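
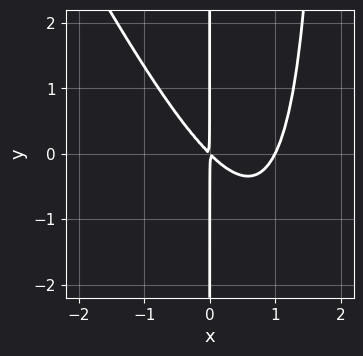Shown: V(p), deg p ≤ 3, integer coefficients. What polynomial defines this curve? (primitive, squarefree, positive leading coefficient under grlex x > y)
2*x^3 + x^2*y - 2*x^2 - 2*x*y

First, degree: a generic line meets the curve in up to 3 points, so deg p = 3.
Next, against the integer gridlines: it meets the x-axis at x = 1 (among the integer gridlines); every point of the y-axis in the box is on the curve.
Finally, matching integer coefficients to the picture gives p.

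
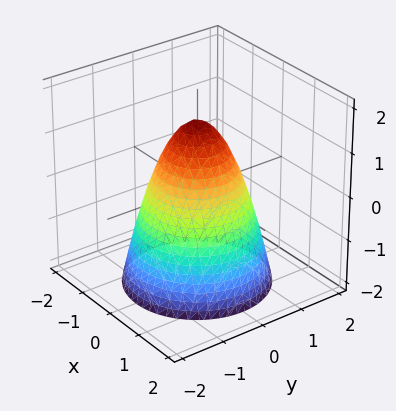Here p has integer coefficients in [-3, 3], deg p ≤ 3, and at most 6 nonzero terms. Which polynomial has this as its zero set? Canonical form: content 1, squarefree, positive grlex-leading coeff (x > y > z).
3*x^2 + 3*y^2 + 2*z - 3

First, deg p = 2.
Then, symmetry: every cross-section ⟂ z is a circle, so x, y appear only via x² + y².
Then, checking where it meets the axes: among the integer gridlines, it crosses the y-axis at y ∈ {-1, 1}; a circular section at z = -1 has radius between 1 and 2.
Finally, putting this together gives p.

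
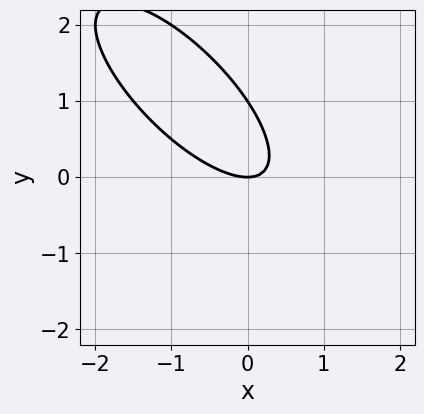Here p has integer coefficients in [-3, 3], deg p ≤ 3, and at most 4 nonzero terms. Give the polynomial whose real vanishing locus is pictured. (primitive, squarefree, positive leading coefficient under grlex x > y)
1. The degree is 2 — a generic line meets the curve in up to 2 points.
2. Reading off the gridlines: among the integer gridlines, it crosses the y-axis at y ∈ {0, 1}; it crosses the x-axis at the gridline x = 0.
3. Fitting integer coefficients to these (and the overall shape) gives p.

2*x^2 + 3*x*y + 2*y^2 - 2*y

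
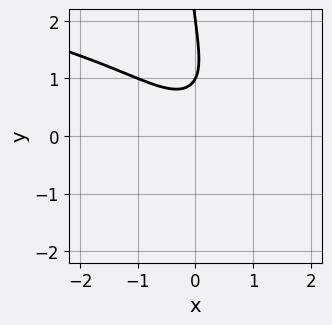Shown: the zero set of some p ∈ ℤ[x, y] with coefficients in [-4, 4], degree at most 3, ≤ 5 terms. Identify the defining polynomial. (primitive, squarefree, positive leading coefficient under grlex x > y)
2*x*y^2 + 2*x^2 + y^2 - 3*y + 2

(a) Degree: a generic line meets the curve in up to 3 points, so deg p = 3.
(b) From the axis intercepts and sections: no x-intercept at any integer in the box; among the integer gridlines, it crosses the y-axis at y ∈ {1, 2}.
(c) Matching integer coefficients to the picture gives p.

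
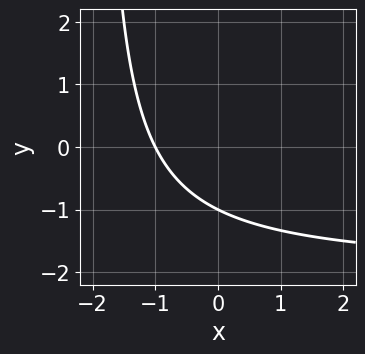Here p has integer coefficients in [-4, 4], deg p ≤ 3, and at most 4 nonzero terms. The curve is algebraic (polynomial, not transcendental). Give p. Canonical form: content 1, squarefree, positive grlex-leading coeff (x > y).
x*y + 2*x + 2*y + 2

The degree is 2 — a generic line meets the curve in up to 2 points.
Observable constraints: it meets the y-axis at y = -1 (among the integer gridlines); it meets the x-axis at x = -1 (among the integer gridlines).
Together with the visible shape, these determine p as stated.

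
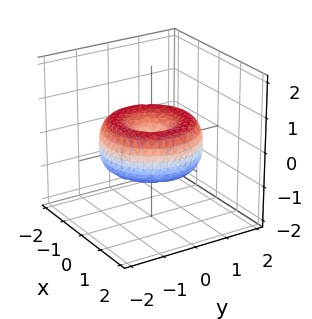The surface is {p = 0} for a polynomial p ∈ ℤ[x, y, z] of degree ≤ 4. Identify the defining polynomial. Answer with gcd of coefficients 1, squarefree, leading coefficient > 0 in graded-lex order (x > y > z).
First, the degree is 4 — no degree-3 surface has this shape.
Then, symmetries: the surface is invariant under rotation about z: p = q(x² + y², z).
Next, from the axis intercepts and sections: a circular section at z = 0 has radius between 1 and 2; one y-axis crossing is at y = 0; it meets the x-axis at x = 0 (among the integer gridlines); it meets the z-axis at z = 0 (among the integer gridlines).
Finally, these observations pin down the coefficients.

x^4 + 2*x^2*y^2 + y^4 - 2*x^2 - 2*y^2 + 2*z^2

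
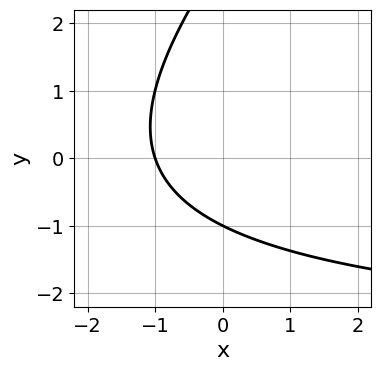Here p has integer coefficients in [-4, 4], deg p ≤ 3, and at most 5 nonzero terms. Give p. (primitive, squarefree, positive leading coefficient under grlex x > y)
First, degree: a generic line meets the curve in up to 2 points, so deg p = 2.
Then, observable constraints: one x-axis crossing is at x = -1; it meets the y-axis at y = -1 (among the integer gridlines).
Finally, putting this together gives p.

x*y - y^2 + 3*x + 2*y + 3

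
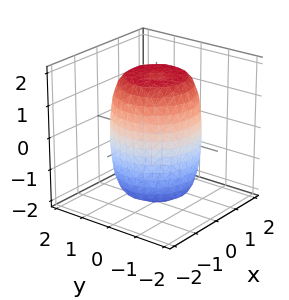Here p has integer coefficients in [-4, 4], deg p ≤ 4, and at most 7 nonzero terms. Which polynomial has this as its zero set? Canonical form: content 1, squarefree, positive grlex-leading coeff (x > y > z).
First, the degree is 4 — no degree-3 surface has this shape.
Then, symmetry: every cross-section ⟂ z is a circle, so x, y appear only via x² + y².
Then, against the integer gridlines: a circular section at z = 1 has radius between 1 and 2.
Finally, solving for integer coefficients yields p as stated.

2*x^4 + 4*x^2*y^2 + 2*y^4 - 2*x^2 - 2*y^2 + z^2 - 3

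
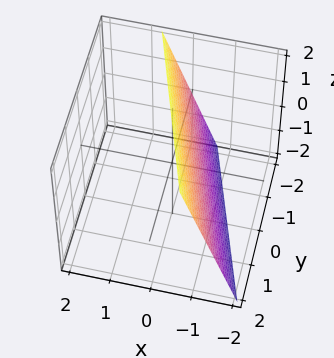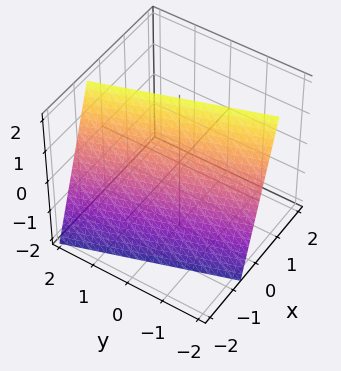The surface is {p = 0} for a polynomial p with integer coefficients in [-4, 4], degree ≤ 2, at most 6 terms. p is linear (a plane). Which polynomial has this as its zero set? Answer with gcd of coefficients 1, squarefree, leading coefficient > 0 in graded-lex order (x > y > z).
1. The degree is 1 — the surface is flat (a plane).
2. From the axis intercepts and sections: it meets the z-axis at z = 2 (among the integer gridlines); one y-axis crossing is at y = -2.
3. Matching integer coefficients to the picture gives p.

3*x + y - z + 2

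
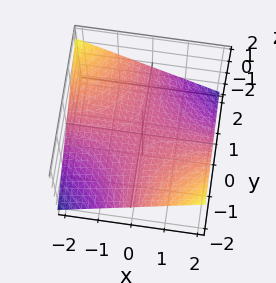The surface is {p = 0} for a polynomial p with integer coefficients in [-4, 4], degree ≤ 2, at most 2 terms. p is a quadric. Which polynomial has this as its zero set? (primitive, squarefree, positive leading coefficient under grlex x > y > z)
x*y + 3*z

Degree: a hyperbolic paraboloid; a quadric, so deg p = 2.
Observable constraints: it meets the z-axis at z = 0 (among the integer gridlines); every point of the y-axis in the box is on the surface.
The integer polynomial consistent with all of this is the stated p. Check: (-2, 0, 0) on the x-axis lies on the surface, and p(-2, 0, 0) = 0. ✓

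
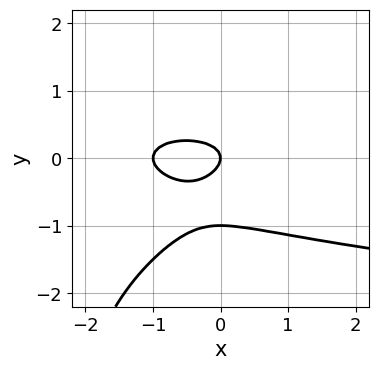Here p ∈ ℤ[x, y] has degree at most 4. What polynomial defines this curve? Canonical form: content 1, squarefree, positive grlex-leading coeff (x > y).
First, degree: no degree-3 curve has this shape, so deg p = 4.
Next, from the axis intercepts and sections: among the integer gridlines, it crosses the x-axis at x ∈ {-1, 0}; the y-axis gridline crossings are at y ∈ {-1, 0}.
Finally, the integer polynomial consistent with all of this is the stated p.

x*y^3 + 3*y^3 + x^2 + 3*y^2 + x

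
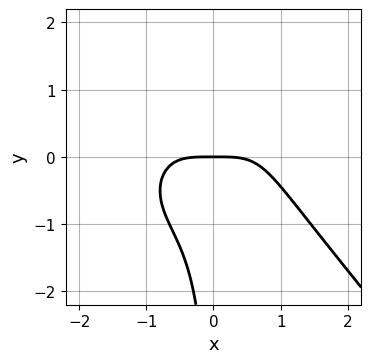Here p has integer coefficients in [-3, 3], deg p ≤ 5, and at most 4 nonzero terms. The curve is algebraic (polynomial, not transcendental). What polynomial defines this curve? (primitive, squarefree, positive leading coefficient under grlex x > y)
First, degree: the shape is more complex than any degree-3 curve, so deg p = 4.
Next, from the visible intercepts: it crosses the y-axis at the gridline y = 0; one x-axis crossing is at x = 0.
Finally, these observations pin down the coefficients.

2*x^4 + x*y^3 - 3*x*y^2 + 3*y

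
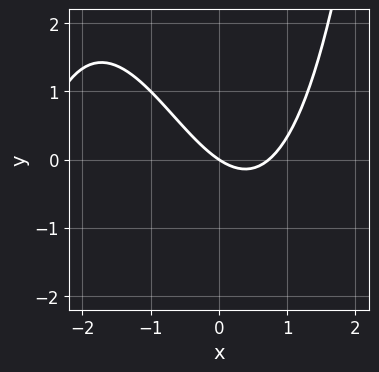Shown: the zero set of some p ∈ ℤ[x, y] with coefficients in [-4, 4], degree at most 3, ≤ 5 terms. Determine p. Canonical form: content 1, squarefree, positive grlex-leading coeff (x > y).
x^3 + 2*x^2 - 2*x - 3*y

1. Degree: a generic line meets the curve in up to 3 points, so deg p = 3.
2. From the visible intercepts: it meets the x-axis at x = 0 (among the integer gridlines); one y-axis crossing is at y = 0.
3. Putting this together gives p.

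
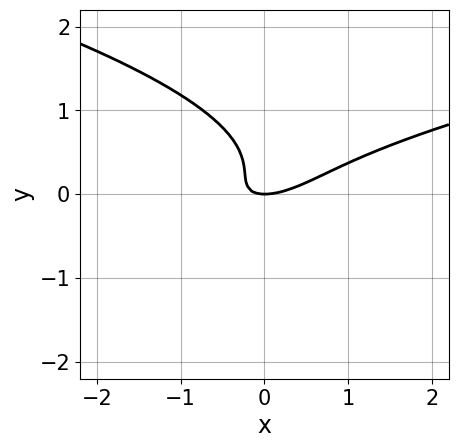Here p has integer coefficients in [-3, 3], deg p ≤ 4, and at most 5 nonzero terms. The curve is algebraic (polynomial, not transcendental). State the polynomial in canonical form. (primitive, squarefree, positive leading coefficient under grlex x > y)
3*y^3 - x^2 + 2*x*y - 2*y^2 + y

deg p = 3.
Observable constraints: it crosses the x-axis at the gridline x = 0; it meets the y-axis at y = 0 (among the integer gridlines).
Fitting integer coefficients to these (and the overall shape) gives p.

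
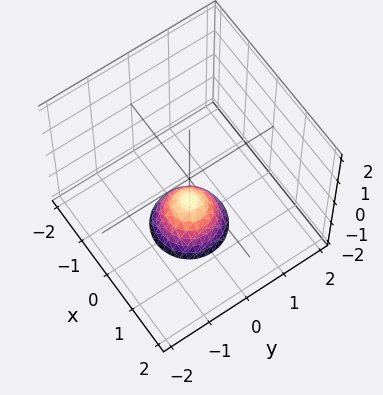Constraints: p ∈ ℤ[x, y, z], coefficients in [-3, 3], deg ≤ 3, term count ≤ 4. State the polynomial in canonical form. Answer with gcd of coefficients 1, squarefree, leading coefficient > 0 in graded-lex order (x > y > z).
3*x^2 + 3*y^2 + 2*z + 2

deg p = 2.
Symmetry: every cross-section ⟂ z is a circle, so x, y appear only via x² + y².
From the visible intercepts: it misses every integer gridline on the x-axis; a circular section at z = -2 has radius between 0 and 1; the surface avoids every integer y-axis point in the box; it meets the z-axis at z = -1 (among the integer gridlines).
Fitting integer coefficients to these (and the overall shape) gives p.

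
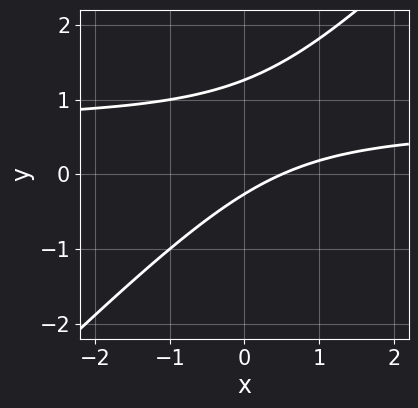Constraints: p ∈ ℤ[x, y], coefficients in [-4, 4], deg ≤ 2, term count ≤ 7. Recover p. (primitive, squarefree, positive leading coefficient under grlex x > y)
3*x*y - 3*y^2 - 2*x + 3*y + 1

(a) The degree is 2 — a generic line meets the curve in up to 2 points.
(b) The integer polynomial consistent with all of this is the stated p.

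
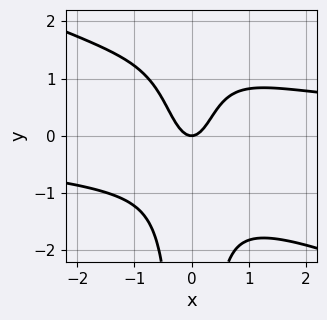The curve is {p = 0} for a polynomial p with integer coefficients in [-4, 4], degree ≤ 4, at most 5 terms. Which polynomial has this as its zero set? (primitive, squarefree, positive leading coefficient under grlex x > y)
First, degree: the shape is more complex than any degree-3 curve, so deg p = 4.
Then, from the visible intercepts: it meets the y-axis at y = 0 (among the integer gridlines); it meets the x-axis at x = 0 (among the integer gridlines).
Finally, assembling these constraints gives the stated polynomial.

x^3*y + 2*x^2*y^2 - 3*x^2 + y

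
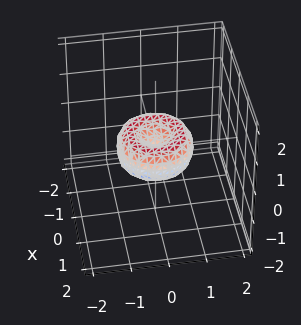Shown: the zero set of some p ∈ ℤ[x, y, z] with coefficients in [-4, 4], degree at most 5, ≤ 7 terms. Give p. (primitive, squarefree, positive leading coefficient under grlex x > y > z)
1. deg p = 4.
2. Symmetries: rotational symmetry about the z-axis ⇒ p depends on x, y only through x² + y².
3. Observable constraints: a circular section at z = 0 has radius exactly 1; one z-axis crossing is at z = 0.
4. Fitting integer coefficients to these (and the overall shape) gives p.

x^4 + 2*x^2*y^2 + y^4 - x^2 - y^2 + z^2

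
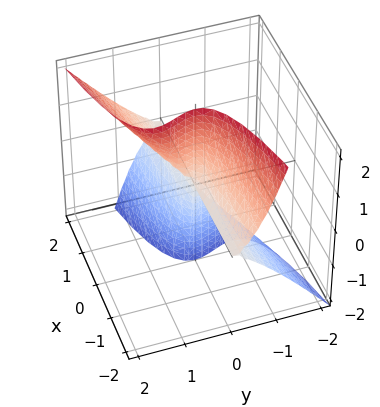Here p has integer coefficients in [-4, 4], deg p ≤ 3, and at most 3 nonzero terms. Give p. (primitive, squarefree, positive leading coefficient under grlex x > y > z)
x*z^2 - 3*y^3 + 2*y^2*z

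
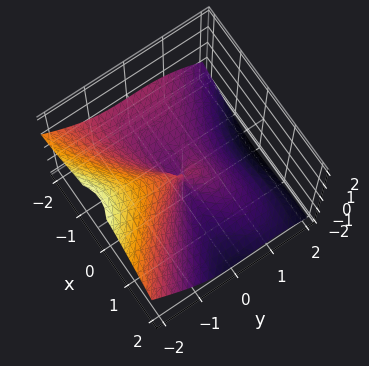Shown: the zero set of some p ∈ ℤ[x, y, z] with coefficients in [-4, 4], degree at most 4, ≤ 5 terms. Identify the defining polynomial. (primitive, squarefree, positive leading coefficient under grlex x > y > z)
x^3 + 3*x^2*z + 3*y^3 + 3*y^2*z + 3*x^2

(a) deg p = 3. A generic line meets the surface in up to 3 points.
(b) Checking where it meets the axes: one y-axis crossing is at y = 0; the visible z-axis segment lies entirely on the surface.
(c) The integer polynomial consistent with all of this is the stated p.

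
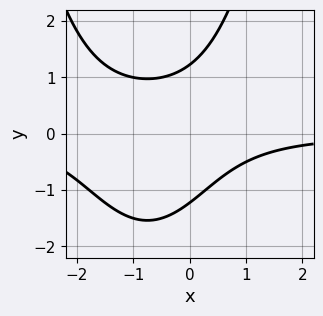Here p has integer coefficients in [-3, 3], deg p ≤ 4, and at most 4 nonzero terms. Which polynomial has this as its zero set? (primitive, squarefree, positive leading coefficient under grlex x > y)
2*x^2*y + 3*x*y - 2*y^2 + 3

(a) The degree is 3 — a generic line meets the curve in up to 3 points.
(b) From the visible intercepts: the curve avoids every integer x-axis point in the box.
(c) The integer polynomial consistent with all of this is the stated p.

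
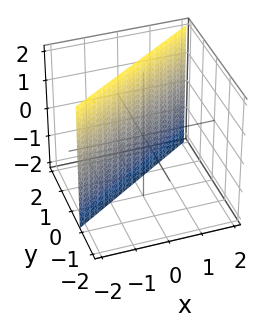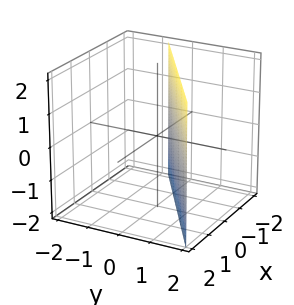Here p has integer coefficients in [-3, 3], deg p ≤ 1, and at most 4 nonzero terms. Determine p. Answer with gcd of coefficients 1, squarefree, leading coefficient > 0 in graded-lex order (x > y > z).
2*x - 3*y + 2

First, degree: the surface is flat (a plane), so deg p = 1.
Then, observable constraints: no z-intercept at any integer in the box; it crosses the x-axis at the gridline x = -1.
Finally, together with the visible shape, these determine p as stated.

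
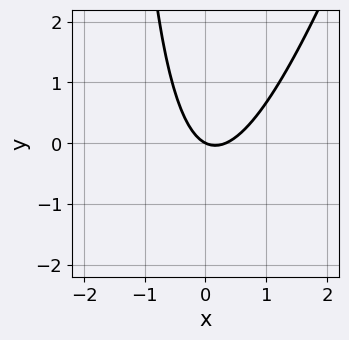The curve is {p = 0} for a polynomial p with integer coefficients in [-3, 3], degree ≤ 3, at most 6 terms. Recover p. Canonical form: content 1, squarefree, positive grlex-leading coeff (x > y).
3*x^2 - x*y - x - 2*y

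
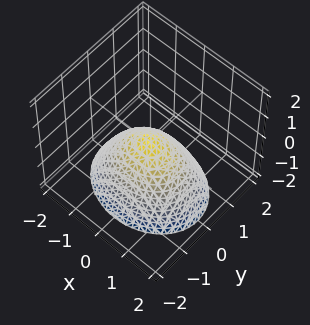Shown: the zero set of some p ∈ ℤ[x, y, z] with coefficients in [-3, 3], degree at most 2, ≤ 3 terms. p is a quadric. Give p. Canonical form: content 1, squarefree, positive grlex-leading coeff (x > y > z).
First, deg p = 2. A single bowl opening along one axis; a quadric.
Then, symmetries: the x ↦ −x reflection is a symmetry, so x appears only in even powers; mirror symmetry y ↦ −y ⇒ only even powers of y.
Next, reading off the gridlines: it meets the y-axis at y = 0 (among the integer gridlines); it meets the x-axis at x = 0 (among the integer gridlines); it crosses the z-axis at the gridline z = 0.
Finally, fitting integer coefficients to these (and the overall shape) gives p.

2*x^2 + 3*y^2 + 3*z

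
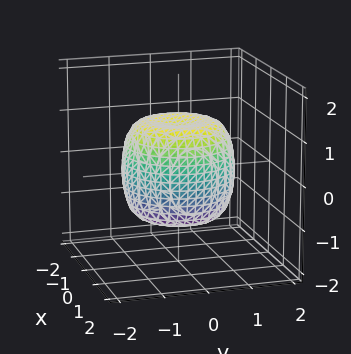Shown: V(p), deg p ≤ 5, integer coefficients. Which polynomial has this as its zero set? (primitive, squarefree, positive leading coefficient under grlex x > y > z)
x^4 + 2*x^2*y^2 + y^4 - x^2 - y^2 + z^2 - 1

(a) Degree: a generic line meets the surface in up to 4 points, so deg p = 4.
(b) Symmetry: the z-axis is an axis of rotation, so x and y enter only as x² + y².
(c) Observable constraints: a circular section at z = 1 has radius exactly 1; the z-axis gridline crossings are at z ∈ {-1, 1}.
(d) Fitting integer coefficients to these (and the overall shape) gives p.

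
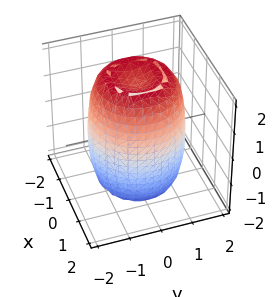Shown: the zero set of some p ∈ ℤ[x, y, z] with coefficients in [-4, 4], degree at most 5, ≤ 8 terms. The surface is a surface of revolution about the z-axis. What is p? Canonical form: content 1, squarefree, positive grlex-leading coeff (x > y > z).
2*x^4 + 4*x^2*y^2 + 2*y^4 - 3*x^2 - 3*y^2 + z^2 - 3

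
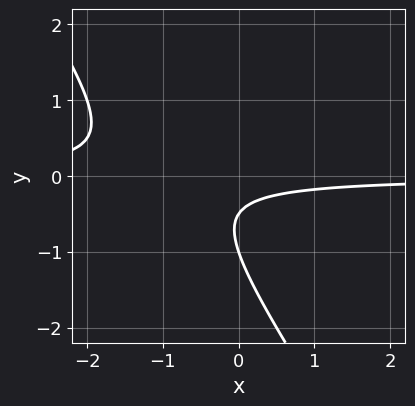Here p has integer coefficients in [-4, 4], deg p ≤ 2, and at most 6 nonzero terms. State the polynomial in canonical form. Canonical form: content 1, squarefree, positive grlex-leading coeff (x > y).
3*x*y + 2*y^2 + 3*y + 1

1. deg p = 2.
2. Reading off the gridlines: it meets the y-axis at y = -1 (among the integer gridlines); no x-intercept at any integer in the box.
3. The integer polynomial consistent with all of this is the stated p.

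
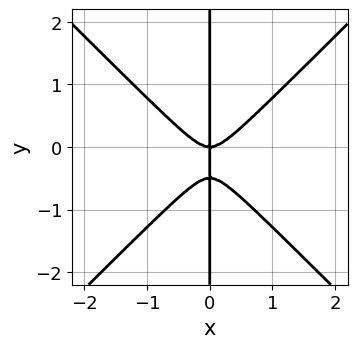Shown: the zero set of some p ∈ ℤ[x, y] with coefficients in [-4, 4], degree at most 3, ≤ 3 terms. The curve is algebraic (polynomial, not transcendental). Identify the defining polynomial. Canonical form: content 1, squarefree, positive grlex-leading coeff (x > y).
2*x^3 - 2*x*y^2 - x*y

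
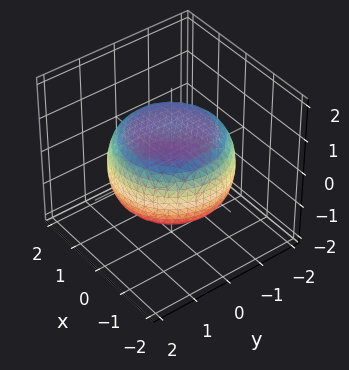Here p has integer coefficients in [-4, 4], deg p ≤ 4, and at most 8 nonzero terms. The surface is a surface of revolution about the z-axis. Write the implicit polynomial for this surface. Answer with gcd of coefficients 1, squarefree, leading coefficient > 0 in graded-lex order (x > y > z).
First, the degree is 4 — a generic line meets the surface in up to 4 points.
Then, by symmetry, every cross-section ⟂ z is a circle, so x, y appear only via x² + y².
Then, from the axis intercepts and sections: among the integer gridlines, it crosses the z-axis at z ∈ {-1, 1}; a circular section at z = 0 has radius between 1 and 2.
Finally, fitting integer coefficients to these (and the overall shape) gives p.

x^4 + 2*x^2*y^2 + y^4 - x^2 - y^2 + 3*z^2 - 3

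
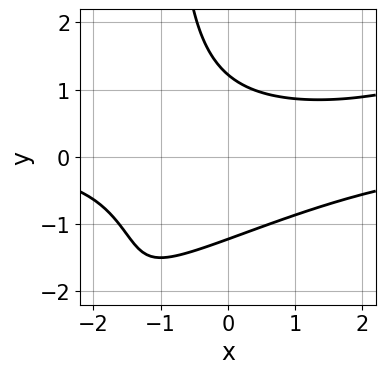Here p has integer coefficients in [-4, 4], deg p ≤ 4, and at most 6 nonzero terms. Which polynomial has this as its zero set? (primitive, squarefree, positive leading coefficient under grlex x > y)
1. The degree is 3 — the shape is more complex than any degree-2 curve.
2. Reading off the gridlines: it misses every integer gridline on the x-axis.
3. Matching integer coefficients to the picture gives p.

x^2*y - 2*x*y^2 - x*y - 2*y^2 + 3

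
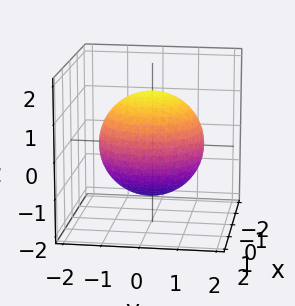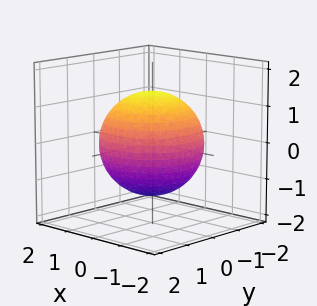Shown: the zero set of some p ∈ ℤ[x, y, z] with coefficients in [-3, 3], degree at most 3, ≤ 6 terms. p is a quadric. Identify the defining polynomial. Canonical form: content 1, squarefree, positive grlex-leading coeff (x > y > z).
First, degree: a closed, bounded, convex surface; a quadric, so deg p = 2.
Next, symmetries: mirror symmetry z ↦ −z ⇒ only even powers of z; the z-axis is an axis of rotation, so x and y enter only as x² + y².
Then, observable constraints: a circular section at z = 0 has radius between 1 and 2.
Finally, assembling these constraints gives the stated polynomial.

x^2 + y^2 + z^2 - 2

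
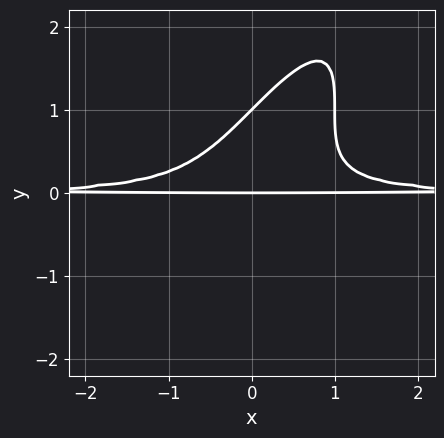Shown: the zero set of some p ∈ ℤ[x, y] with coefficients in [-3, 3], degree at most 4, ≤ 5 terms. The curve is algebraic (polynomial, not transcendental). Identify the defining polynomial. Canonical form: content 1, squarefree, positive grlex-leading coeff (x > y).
3*x^2*y^2 - 3*x*y^3 + y^4 - y

1. Degree: no degree-3 curve has this shape, so deg p = 4.
2. From the visible intercepts: the visible x-axis segment lies entirely on the curve; among the integer gridlines, it crosses the y-axis at y ∈ {0, 1}.
3. Matching integer coefficients to the picture gives p.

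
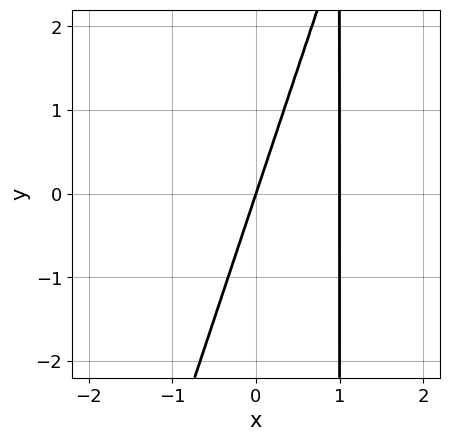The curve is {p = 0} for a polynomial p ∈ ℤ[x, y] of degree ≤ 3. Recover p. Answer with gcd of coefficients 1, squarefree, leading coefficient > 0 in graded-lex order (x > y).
3*x^2 - x*y - 3*x + y

First, the degree is 2 — the shape is more complex than any degree-1 curve.
Next, from the axis intercepts and sections: it meets the y-axis at y = 0 (among the integer gridlines); the x-axis gridline crossings are at x ∈ {0, 1}.
Finally, putting this together gives p.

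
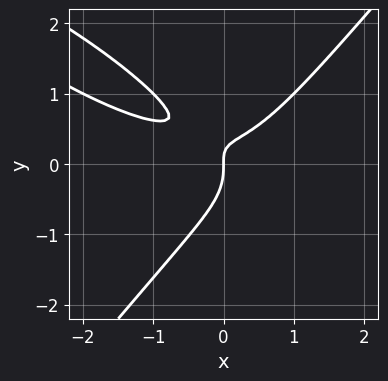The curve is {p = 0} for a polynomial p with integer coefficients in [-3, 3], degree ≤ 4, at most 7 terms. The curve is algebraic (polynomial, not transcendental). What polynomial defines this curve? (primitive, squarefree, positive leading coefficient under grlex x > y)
The degree is 3 — no degree-2 curve has this shape.
Observable constraints: it meets the x-axis at x = 0 (among the integer gridlines); it meets the y-axis at y = 0 (among the integer gridlines).
Fitting integer coefficients to these (and the overall shape) gives p.

x^3 + 2*x^2*y - 2*y^3 - 2*x*y + x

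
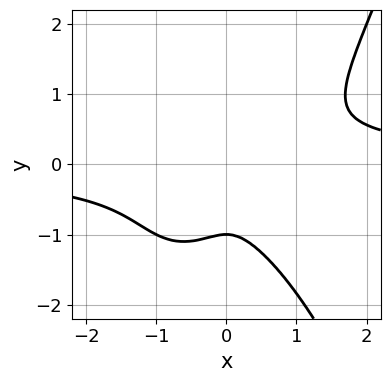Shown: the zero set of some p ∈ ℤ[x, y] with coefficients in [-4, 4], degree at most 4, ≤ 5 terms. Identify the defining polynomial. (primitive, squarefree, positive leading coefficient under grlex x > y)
(a) Degree: the shape is more complex than any degree-3 curve, so deg p = 4.
(b) Reading off the gridlines: it crosses the y-axis at the gridline y = -1.
(c) Solving for integer coefficients yields p as stated.

x^3*y - y^3 - x^2 - y^2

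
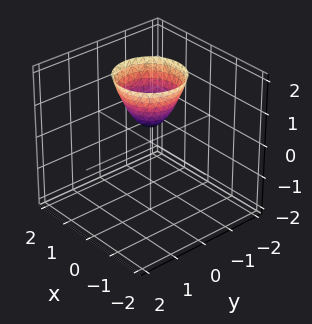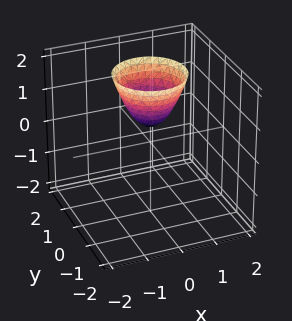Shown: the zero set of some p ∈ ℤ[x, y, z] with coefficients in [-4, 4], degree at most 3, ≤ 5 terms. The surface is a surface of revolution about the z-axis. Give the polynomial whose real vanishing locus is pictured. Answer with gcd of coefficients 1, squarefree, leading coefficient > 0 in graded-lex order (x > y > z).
1. Degree: the shape is more complex than any degree-1 surface, so deg p = 2.
2. Symmetry: the surface is invariant under rotation about z: p = q(x² + y², z).
3. Observable constraints: a circular section at z = 2 has radius exactly 1; it misses every integer gridline on the x-axis; it misses every integer gridline on the y-axis.
4. Assembling these constraints gives the stated polynomial.

3*x^2 + 3*y^2 - 2*z + 1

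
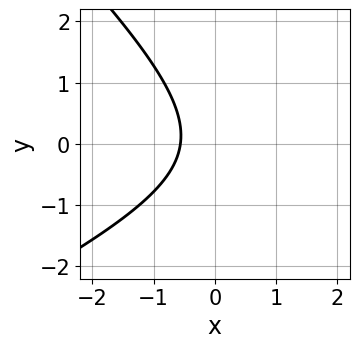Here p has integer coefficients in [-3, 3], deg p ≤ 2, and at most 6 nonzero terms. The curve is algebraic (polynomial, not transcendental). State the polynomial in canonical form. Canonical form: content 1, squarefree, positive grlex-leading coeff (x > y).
1. Degree: no degree-1 curve has this shape, so deg p = 2.
2. Reading off the gridlines: it misses every integer gridline on the y-axis.
3. Fitting integer coefficients to these (and the overall shape) gives p.

x^2 - x*y - 2*y^2 - 3*x - 2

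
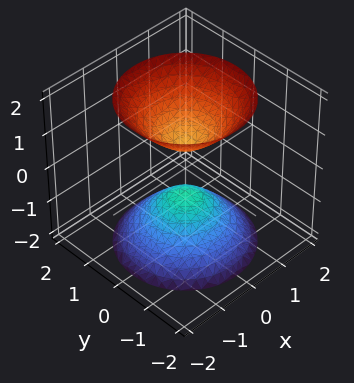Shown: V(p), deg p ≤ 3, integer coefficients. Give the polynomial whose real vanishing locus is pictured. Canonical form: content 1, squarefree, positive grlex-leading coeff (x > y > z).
3*x^2 + 3*y^2 - 2*z^2 + 1

There are 2 components. Treating them together as one polynomial.
Degree: the shape is more complex than any degree-1 surface, so deg p = 2.
Symmetry: the z-axis is an axis of rotation, so x and y enter only as x² + y².
Against the integer gridlines: a circular section at z = -1 has radius between 0 and 1; the surface avoids every integer x-axis point in the box; no y-intercept at any integer in the box.
Putting this together gives p.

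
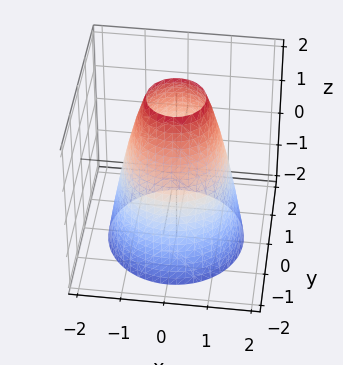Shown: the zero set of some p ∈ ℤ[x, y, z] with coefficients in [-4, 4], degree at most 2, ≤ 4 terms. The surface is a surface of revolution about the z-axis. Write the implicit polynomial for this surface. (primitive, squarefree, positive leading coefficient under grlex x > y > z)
2*x^2 + 2*y^2 + z - 3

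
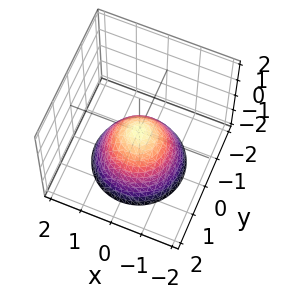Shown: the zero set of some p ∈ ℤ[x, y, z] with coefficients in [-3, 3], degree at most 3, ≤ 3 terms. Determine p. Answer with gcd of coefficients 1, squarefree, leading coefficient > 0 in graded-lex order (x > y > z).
First, deg p = 2. A single bowl opening along one axis; a quadric.
Then, symmetries: every cross-section ⟂ z is a circle, so x, y appear only via x² + y².
Then, from the visible intercepts: one x-axis crossing is at x = 0; one z-axis crossing is at z = 0.
Finally, assembling these constraints gives the stated polynomial.

x^2 + y^2 + z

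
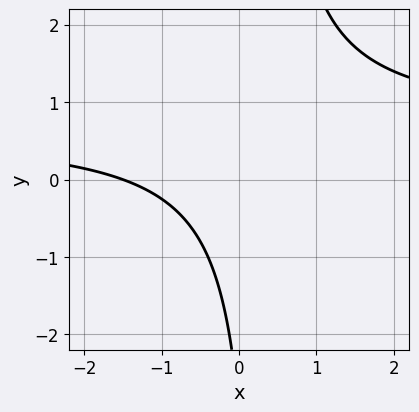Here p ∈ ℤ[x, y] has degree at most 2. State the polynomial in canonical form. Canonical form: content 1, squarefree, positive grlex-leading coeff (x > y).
First, deg p = 2.
Then, from the axis intercepts and sections: it misses every integer gridline on the y-axis.
Finally, assembling these constraints gives the stated polynomial.

3*x*y - 2*x - y - 3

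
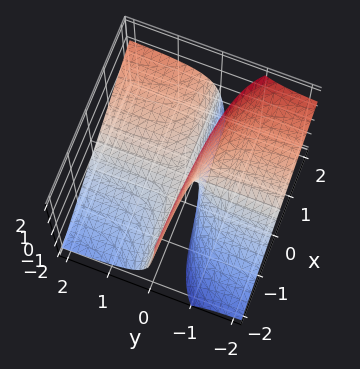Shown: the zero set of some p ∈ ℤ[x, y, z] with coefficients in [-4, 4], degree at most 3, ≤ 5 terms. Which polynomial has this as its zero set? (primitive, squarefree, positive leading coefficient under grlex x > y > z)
2*x*y - 3*y*z - z

First, degree: the shape is more complex than any degree-1 surface, so deg p = 2.
Next, against the integer gridlines: it meets the z-axis at z = 0 (among the integer gridlines); every point of the y-axis in the box is on the surface; every point of the x-axis in the box is on the surface.
Finally, assembling these constraints gives the stated polynomial.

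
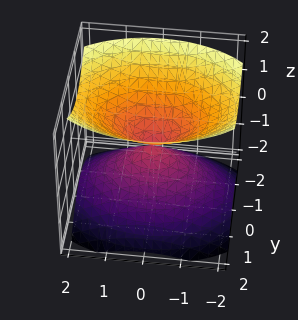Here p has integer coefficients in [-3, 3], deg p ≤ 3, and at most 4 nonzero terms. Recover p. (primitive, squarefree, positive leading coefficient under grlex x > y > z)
First, I count 2 distinct pieces. Treating them together as one polynomial.
Next, the degree is 2 — two nappes meeting at a single point; a quadric.
Then, symmetries: mirror symmetry x ↦ −x ⇒ only even powers of x; the z ↦ −z reflection is a symmetry, so z appears only in even powers; the y ↦ −y reflection is a symmetry, so y appears only in even powers.
Then, from the axis intercepts and sections: it crosses the x-axis at the gridline x = 0; it meets the z-axis at z = 0 (among the integer gridlines).
Finally, these observations pin down the coefficients.

x^2 + 2*y^2 - 2*z^2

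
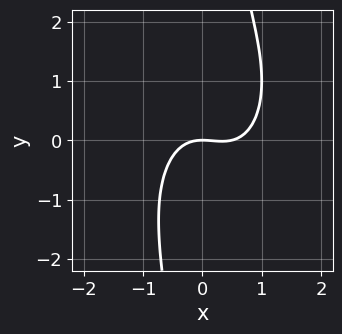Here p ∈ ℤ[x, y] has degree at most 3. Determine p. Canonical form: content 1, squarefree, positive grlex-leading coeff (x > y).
2*x^3 + x*y^2 - x^2 - 2*y

1. deg p = 3.
2. Checking where it meets the axes: it crosses the y-axis at the gridline y = 0; it crosses the x-axis at the gridline x = 0.
3. Matching integer coefficients to the picture gives p.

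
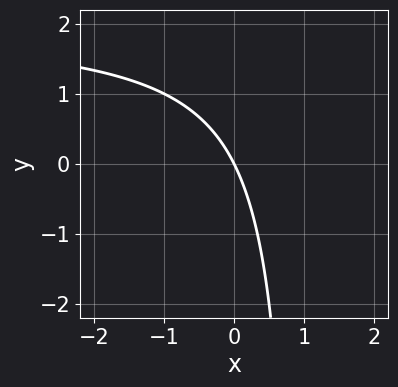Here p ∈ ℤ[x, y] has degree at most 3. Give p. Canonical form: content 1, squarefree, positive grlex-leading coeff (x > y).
x*y - 2*x - y

First, degree: a generic line meets the curve in up to 2 points, so deg p = 2.
Next, reading off the gridlines: one y-axis crossing is at y = 0; it meets the x-axis at x = 0 (among the integer gridlines).
Finally, fitting integer coefficients to these (and the overall shape) gives p.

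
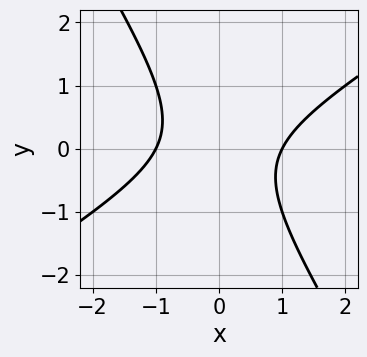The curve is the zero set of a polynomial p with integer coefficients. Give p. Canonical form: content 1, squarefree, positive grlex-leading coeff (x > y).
First, the degree is 2 — a generic line meets the curve in up to 2 points.
Then, observable constraints: the x-axis gridline crossings are at x ∈ {-1, 1}; the curve avoids every integer y-axis point in the box.
Finally, matching integer coefficients to the picture gives p.

x^2 - x*y - y^2 - 1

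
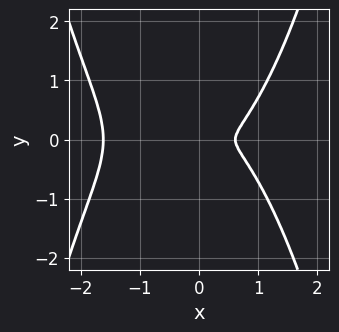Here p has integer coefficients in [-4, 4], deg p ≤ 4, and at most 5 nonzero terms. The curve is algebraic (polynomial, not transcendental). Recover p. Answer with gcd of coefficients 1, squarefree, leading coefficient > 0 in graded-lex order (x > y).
x^4 + x^3 - x^2 - 2*y^2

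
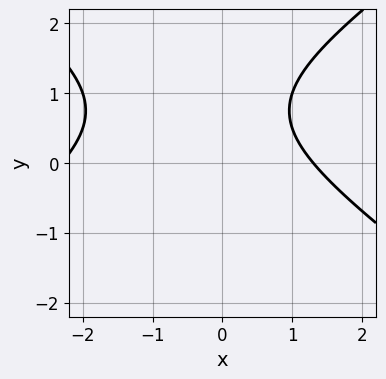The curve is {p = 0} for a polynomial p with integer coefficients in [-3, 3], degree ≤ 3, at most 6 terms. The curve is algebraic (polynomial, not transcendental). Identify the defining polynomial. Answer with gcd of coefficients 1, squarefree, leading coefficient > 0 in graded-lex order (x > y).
(a) deg p = 2.
(b) Observable constraints: the curve avoids every integer y-axis point in the box.
(c) The integer polynomial consistent with all of this is the stated p.

x^2 - 2*y^2 + x + 3*y - 3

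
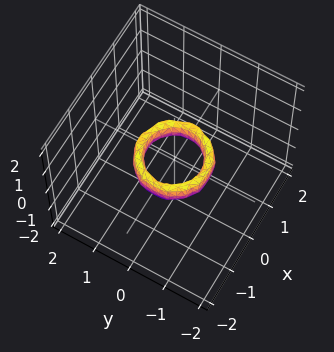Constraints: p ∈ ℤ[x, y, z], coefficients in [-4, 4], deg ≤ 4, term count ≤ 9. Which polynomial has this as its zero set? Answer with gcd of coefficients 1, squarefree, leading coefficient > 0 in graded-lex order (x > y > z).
2*x^4 + 4*x^2*y^2 + 2*y^4 - 3*x^2 - 3*y^2 + z^2 + 1

Degree: a generic line meets the surface in up to 4 points, so deg p = 4.
By symmetry, the surface is invariant under rotation about z: p = q(x² + y², z).
Reading off the gridlines: the x-axis gridline crossings are at x ∈ {-1, 1}; among the integer gridlines, it crosses the y-axis at y ∈ {-1, 1}; the surface avoids every integer z-axis point in the box.
Assembling these constraints gives the stated polynomial.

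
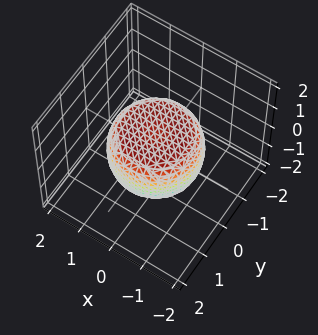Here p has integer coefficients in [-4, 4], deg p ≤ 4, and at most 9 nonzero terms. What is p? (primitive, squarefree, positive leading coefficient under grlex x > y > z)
2*x^4 + 4*x^2*y^2 + 2*y^4 - 2*x^2 - 2*y^2 + 3*z^2 - 2

The degree is 4 — the shape is more complex than any degree-3 surface.
Symmetry: the surface is invariant under rotation about z: p = q(x² + y², z).
From the axis intercepts and sections: a circular section at z = 0 has radius between 1 and 2.
Putting this together gives p.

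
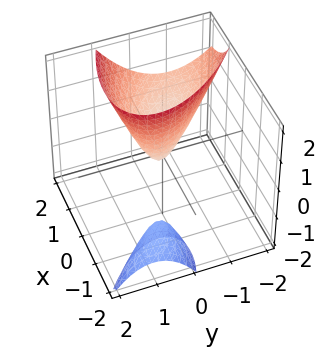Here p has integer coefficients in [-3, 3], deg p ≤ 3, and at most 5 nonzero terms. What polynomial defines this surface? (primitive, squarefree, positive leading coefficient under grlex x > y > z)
First, I count 2 distinct pieces. They look like related sheets of one shape, so recover p as a whole.
Then, deg p = 2. No degree-1 surface has this shape.
Next, checking where it meets the axes: one y-axis crossing is at y = 0; it crosses the x-axis at the gridline x = 0; it meets the z-axis at z = 0 (among the integer gridlines).
Finally, assembling these constraints gives the stated polynomial.

2*x^2 + 3*x*y - 3*x*z + 3*y^2 - 2*z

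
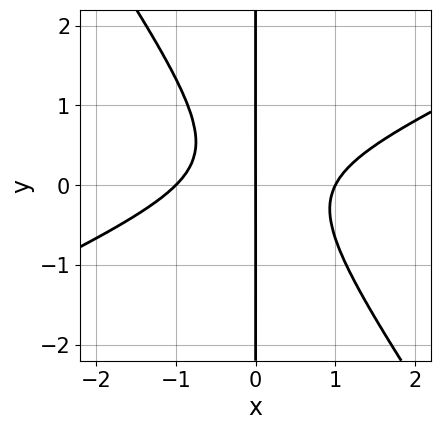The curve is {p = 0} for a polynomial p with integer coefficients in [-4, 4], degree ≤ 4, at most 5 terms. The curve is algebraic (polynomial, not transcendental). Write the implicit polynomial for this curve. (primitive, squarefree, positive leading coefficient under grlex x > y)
Degree: a generic line meets the curve in up to 3 points, so deg p = 3.
From the visible intercepts: the visible y-axis segment lies entirely on the curve; among the integer gridlines, it crosses the x-axis at x ∈ {-1, 0, 1}.
Fitting integer coefficients to these (and the overall shape) gives p.

2*x^3 - 3*x^2*y - 3*x*y^2 + x*y - 2*x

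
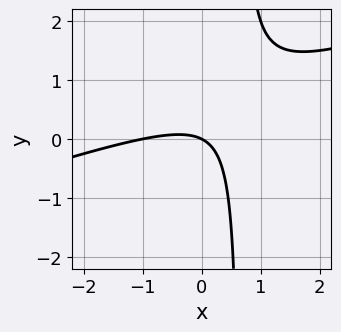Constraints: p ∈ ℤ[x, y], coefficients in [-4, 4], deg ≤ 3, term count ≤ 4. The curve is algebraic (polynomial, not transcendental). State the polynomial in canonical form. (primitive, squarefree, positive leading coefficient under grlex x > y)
x^2 - 3*x*y + x + 2*y

First, degree: the shape is more complex than any degree-1 curve, so deg p = 2.
Next, checking where it meets the axes: the x-axis gridline crossings are at x ∈ {-1, 0}; it meets the y-axis at y = 0 (among the integer gridlines).
Finally, matching integer coefficients to the picture gives p.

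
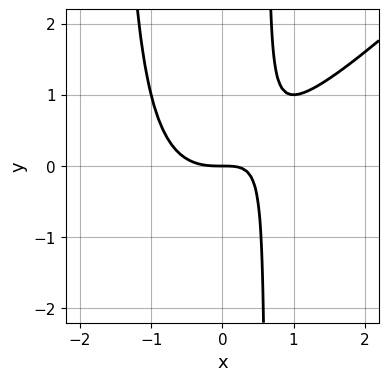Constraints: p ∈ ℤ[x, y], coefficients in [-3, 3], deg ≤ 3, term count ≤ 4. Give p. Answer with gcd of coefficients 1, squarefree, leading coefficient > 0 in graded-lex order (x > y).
x^3 - x^2*y - x*y + y

The degree is 3 — no degree-2 curve has this shape.
From the axis intercepts and sections: one y-axis crossing is at y = 0; it crosses the x-axis at the gridline x = 0.
Putting this together gives p.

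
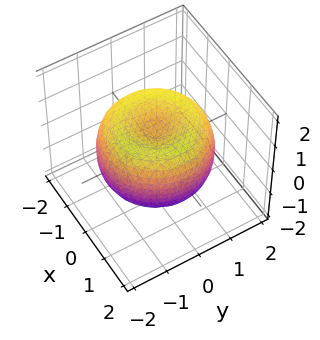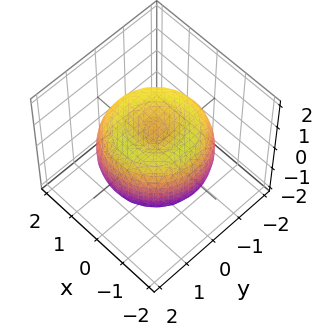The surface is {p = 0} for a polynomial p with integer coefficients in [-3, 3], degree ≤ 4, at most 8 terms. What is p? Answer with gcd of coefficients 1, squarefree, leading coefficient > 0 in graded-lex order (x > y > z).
1. deg p = 4. A generic line meets the surface in up to 4 points.
2. Symmetry: the surface is invariant under rotation about z: p = q(x² + y², z).
3. Checking where it meets the axes: a circular section at z = -1 has radius exactly 1.
4. Together with the visible shape, these determine p as stated.

x^4 + 2*x^2*y^2 + y^4 - 2*x^2 - 2*y^2 + 2*z^2 - 1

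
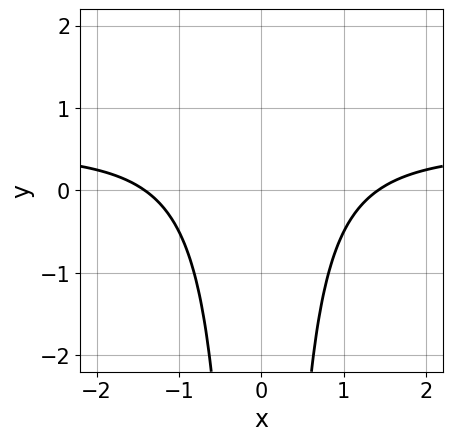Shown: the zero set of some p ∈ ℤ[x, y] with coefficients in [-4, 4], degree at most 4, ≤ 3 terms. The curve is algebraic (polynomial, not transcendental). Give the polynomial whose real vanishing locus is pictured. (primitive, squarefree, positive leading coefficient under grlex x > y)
2*x^2*y - x^2 + 2

(a) Degree: no degree-2 curve has this shape, so deg p = 3.
(b) Symmetries: mirror symmetry x ↦ −x ⇒ only even powers of x.
(c) From the axis intercepts and sections: no y-intercept at any integer in the box.
(d) These observations pin down the coefficients.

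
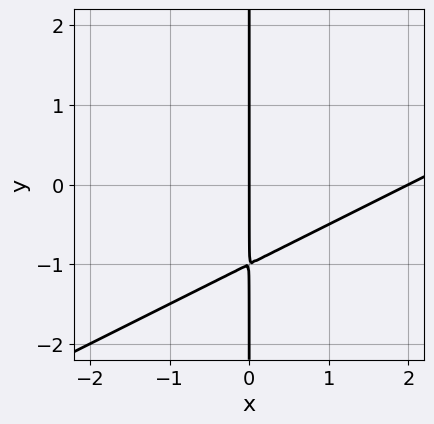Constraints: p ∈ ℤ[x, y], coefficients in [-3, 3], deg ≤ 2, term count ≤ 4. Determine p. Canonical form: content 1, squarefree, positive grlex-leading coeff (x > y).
(a) deg p = 2. The shape is more complex than any degree-1 curve.
(b) Against the integer gridlines: every point of the y-axis in the box is on the curve; the x-axis gridline crossings are at x ∈ {0, 2}.
(c) Putting this together gives p.

x^2 - 2*x*y - 2*x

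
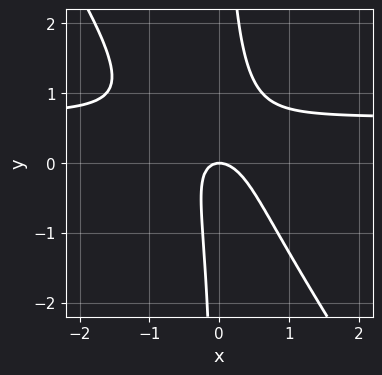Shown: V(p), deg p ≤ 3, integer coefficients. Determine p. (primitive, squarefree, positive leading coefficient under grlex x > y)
3*x^2*y + 2*x*y^2 - 2*x^2 - x*y - y

First, degree: the shape is more complex than any degree-2 curve, so deg p = 3.
Then, from the axis intercepts and sections: one y-axis crossing is at y = 0; it meets the x-axis at x = 0 (among the integer gridlines).
Finally, assembling these constraints gives the stated polynomial.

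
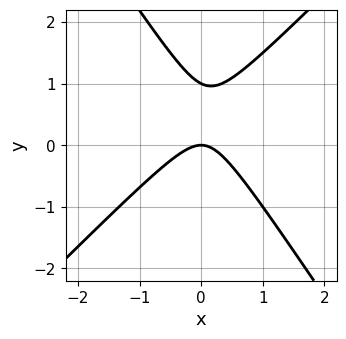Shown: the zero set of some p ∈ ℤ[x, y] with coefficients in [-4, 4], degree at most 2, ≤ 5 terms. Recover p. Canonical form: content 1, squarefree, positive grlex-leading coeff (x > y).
3*x^2 - x*y - 2*y^2 + 2*y

First, deg p = 2.
Then, against the integer gridlines: among the integer gridlines, it crosses the y-axis at y ∈ {0, 1}; one x-axis crossing is at x = 0.
Finally, assembling these constraints gives the stated polynomial.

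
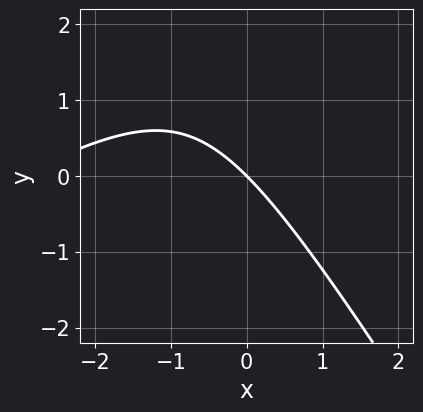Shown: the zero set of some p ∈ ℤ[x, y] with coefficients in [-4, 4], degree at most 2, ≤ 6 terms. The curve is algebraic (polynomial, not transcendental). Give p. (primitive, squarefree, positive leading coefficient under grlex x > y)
First, deg p = 2. A generic line meets the curve in up to 2 points.
Next, from the axis intercepts and sections: one x-axis crossing is at x = 0; it crosses the y-axis at the gridline y = 0.
Finally, together with the visible shape, these determine p as stated.

x^2 - x*y - y^2 + 3*x + 3*y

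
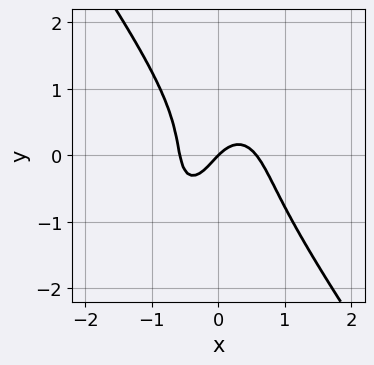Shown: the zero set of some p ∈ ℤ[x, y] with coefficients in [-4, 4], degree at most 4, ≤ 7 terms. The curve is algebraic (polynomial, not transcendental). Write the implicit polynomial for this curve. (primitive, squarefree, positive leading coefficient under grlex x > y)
The degree is 3 — no degree-2 curve has this shape.
From the axis intercepts and sections: it meets the y-axis at y = 0 (among the integer gridlines); it crosses the x-axis at the gridline x = 0.
Together with the visible shape, these determine p as stated.

3*x^3 + y^3 + x*y - x + y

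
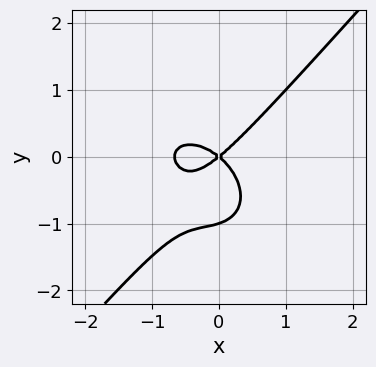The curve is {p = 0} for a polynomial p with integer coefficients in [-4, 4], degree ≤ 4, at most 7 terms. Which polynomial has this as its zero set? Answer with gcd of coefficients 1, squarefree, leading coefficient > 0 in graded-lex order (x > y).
First, degree: no degree-2 curve has this shape, so deg p = 3.
Next, against the integer gridlines: one x-axis crossing is at x = 0; among the integer gridlines, it crosses the y-axis at y ∈ {-1, 0}.
Finally, putting this together gives p.

3*x^3 + x*y^2 - 3*y^3 + 2*x^2 - 3*y^2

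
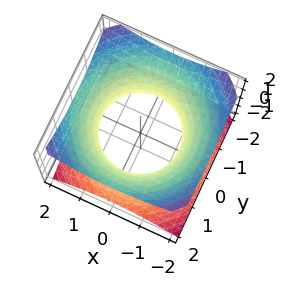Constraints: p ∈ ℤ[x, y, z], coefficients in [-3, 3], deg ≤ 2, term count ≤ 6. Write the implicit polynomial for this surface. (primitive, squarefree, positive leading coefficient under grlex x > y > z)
2*x^2 + 2*y^2 - 3*z^2 - 3

1. deg p = 2.
2. Symmetries: mirror symmetry z ↦ −z ⇒ only even powers of z; every cross-section ⟂ z is a circle, so x, y appear only via x² + y².
3. Checking where it meets the axes: a circular section at z = 0 has radius between 1 and 2; no z-intercept at any integer in the box.
4. Matching integer coefficients to the picture gives p.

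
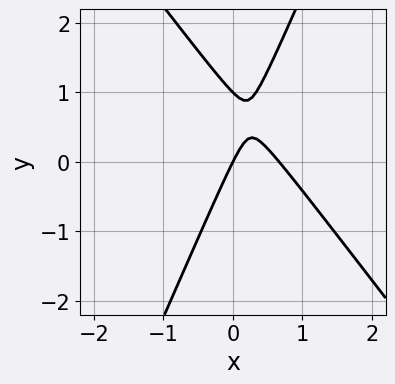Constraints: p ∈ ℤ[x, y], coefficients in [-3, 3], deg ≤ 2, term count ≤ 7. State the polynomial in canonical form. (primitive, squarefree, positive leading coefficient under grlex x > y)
First, the degree is 2 — no degree-1 curve has this shape.
Next, against the integer gridlines: it crosses the x-axis at the gridline x = 0; among the integer gridlines, it crosses the y-axis at y ∈ {0, 1}.
Finally, assembling these constraints gives the stated polynomial.

3*x^2 + x*y - y^2 - 2*x + y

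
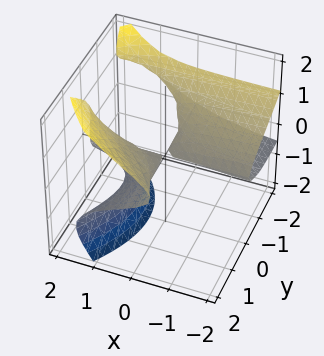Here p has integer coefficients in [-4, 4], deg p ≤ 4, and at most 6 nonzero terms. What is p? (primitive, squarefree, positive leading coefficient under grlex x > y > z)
The picture has 2 separate pieces.
Degree: the shape is more complex than any degree-2 surface, so deg p = 3.
Against the integer gridlines: the visible x-axis segment lies entirely on the surface; the visible y-axis segment lies entirely on the surface.
Assembling these constraints gives the stated polynomial.

2*x*z^2 + y^2*z - z^3 + x*y - 3*z^2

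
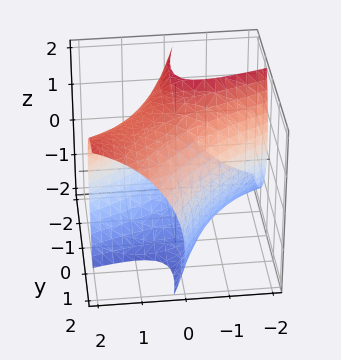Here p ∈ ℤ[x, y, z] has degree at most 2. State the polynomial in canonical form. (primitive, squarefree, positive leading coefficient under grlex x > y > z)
First, deg p = 2. A generic line meets the surface in up to 2 points.
Finally, matching integer coefficients to the picture gives p.

x^2 - 3*x*y + y^2 + y*z + z^2 - 3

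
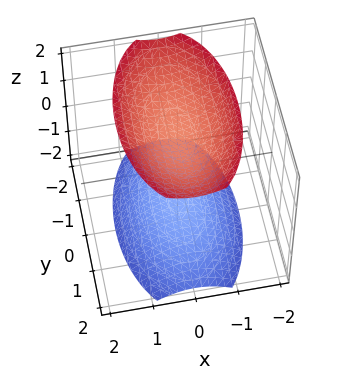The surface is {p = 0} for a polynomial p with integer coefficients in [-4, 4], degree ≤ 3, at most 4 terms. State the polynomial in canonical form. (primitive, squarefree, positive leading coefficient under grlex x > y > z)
First, the picture has 2 separate pieces. They look like related sheets of one shape, so recover p as a whole.
Then, degree: two sheets facing apart; a quadric, so deg p = 2.
Next, symmetries: it's symmetric under z → −z, forcing even powers of z; it's symmetric under x → −x, forcing even powers of x; the y ↦ −y reflection is a symmetry, so y appears only in even powers.
Next, from the axis intercepts and sections: it misses every integer gridline on the x-axis; it misses every integer gridline on the y-axis.
Finally, putting this together gives p.

3*x^2 + y^2 - 2*z^2 + 3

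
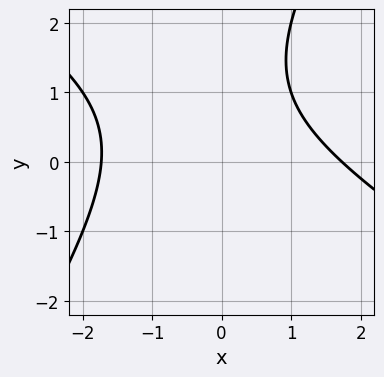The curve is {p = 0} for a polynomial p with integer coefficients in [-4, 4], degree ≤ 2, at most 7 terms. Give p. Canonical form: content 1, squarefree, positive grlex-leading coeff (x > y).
x^2 + x*y - y^2 + 2*y - 3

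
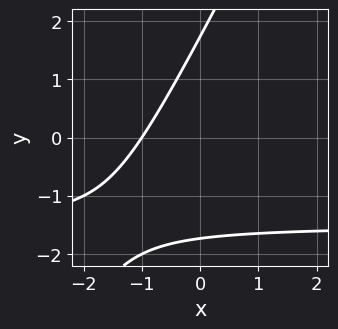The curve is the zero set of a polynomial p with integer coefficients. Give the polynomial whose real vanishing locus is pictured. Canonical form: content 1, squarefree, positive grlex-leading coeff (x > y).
2*x*y - y^2 + 3*x + 3

(a) deg p = 2. No degree-1 curve has this shape.
(b) Reading off the gridlines: one x-axis crossing is at x = -1.
(c) Matching integer coefficients to the picture gives p.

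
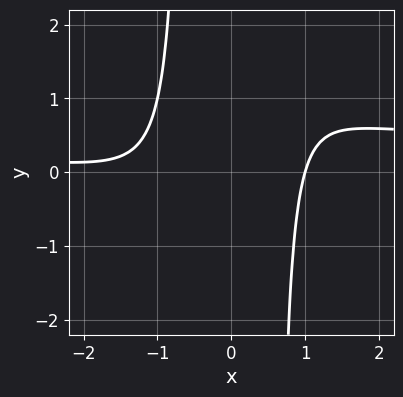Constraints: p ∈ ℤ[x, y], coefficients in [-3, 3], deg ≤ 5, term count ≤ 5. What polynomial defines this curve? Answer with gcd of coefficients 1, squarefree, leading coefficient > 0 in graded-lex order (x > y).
(a) Degree: no degree-3 curve has this shape, so deg p = 4.
(b) From the axis intercepts and sections: it misses every integer gridline on the y-axis; it crosses the x-axis at the gridline x = 1.
(c) Together with the visible shape, these determine p as stated.

3*x^3*y - x^3 - 2*x^2 - x*y + 3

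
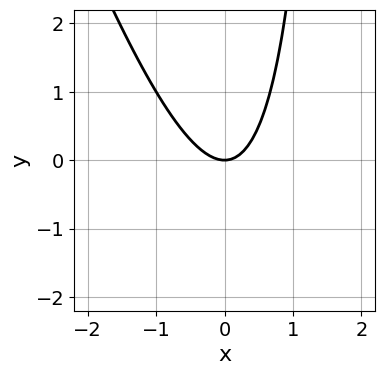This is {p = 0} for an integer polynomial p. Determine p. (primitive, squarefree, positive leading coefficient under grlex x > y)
(a) Degree: a generic line meets the curve in up to 2 points, so deg p = 2.
(b) Reading off the gridlines: it crosses the y-axis at the gridline y = 0; one x-axis crossing is at x = 0.
(c) These observations pin down the coefficients.

3*x^2 + x*y - 2*y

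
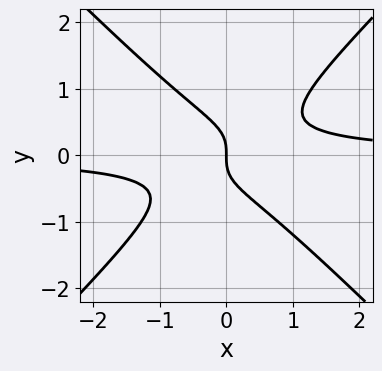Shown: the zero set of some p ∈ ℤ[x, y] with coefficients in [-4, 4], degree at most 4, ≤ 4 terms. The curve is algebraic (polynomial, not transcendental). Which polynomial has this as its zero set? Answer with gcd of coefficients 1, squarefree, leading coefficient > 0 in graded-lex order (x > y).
1. The degree is 3 — the shape is more complex than any degree-2 curve.
2. Observable constraints: one y-axis crossing is at y = 0; one x-axis crossing is at x = 0.
3. Assembling these constraints gives the stated polynomial.

2*x^2*y - 2*y^3 - x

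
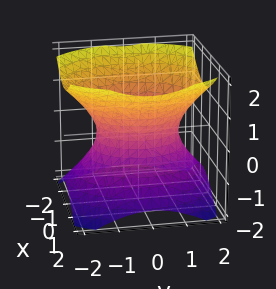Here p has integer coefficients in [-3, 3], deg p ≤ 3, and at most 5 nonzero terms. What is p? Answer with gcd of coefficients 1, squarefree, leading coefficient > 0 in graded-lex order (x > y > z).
(a) The degree is 2 — one connected sheet with a waist; a quadric.
(b) Symmetries: the y ↦ −y reflection is a symmetry, so y appears only in even powers; mirror symmetry x ↦ −x ⇒ only even powers of x; the z ↦ −z reflection is a symmetry, so z appears only in even powers.
(c) Checking where it meets the axes: the x-axis gridline crossings are at x ∈ {-1, 1}; it misses every integer gridline on the z-axis.
(d) Assembling these constraints gives the stated polynomial.

3*x^2 + 2*y^2 - 3*z^2 - 3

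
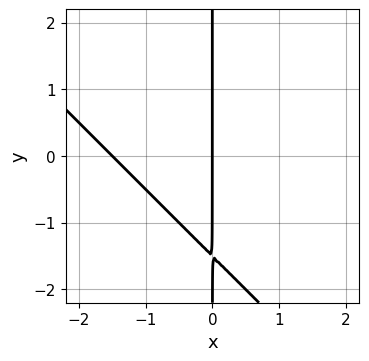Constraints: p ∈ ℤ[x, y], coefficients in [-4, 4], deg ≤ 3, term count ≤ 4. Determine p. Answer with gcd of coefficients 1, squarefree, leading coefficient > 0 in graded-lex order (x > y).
2*x^2 + 2*x*y + 3*x

The degree is 2 — the shape is more complex than any degree-1 curve.
Checking where it meets the axes: it crosses the x-axis at the gridline x = 0; every point of the y-axis in the box is on the curve.
Fitting integer coefficients to these (and the overall shape) gives p.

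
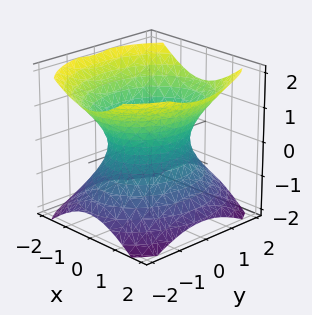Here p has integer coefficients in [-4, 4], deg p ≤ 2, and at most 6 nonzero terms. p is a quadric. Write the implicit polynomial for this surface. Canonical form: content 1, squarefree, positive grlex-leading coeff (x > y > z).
1. The degree is 2 — an hourglass — one-sheet hyperboloid; a quadric.
2. Symmetries: it's symmetric under z → −z, forcing even powers of z; the y ↦ −y reflection is a symmetry, so y appears only in even powers; it's symmetric under x → −x, forcing even powers of x.
3. Against the integer gridlines: among the integer gridlines, it crosses the x-axis at x ∈ {-1, 1}; the surface avoids every integer z-axis point in the box.
4. Solving for integer coefficients yields p as stated.

3*x^2 + 2*y^2 - 3*z^2 - 3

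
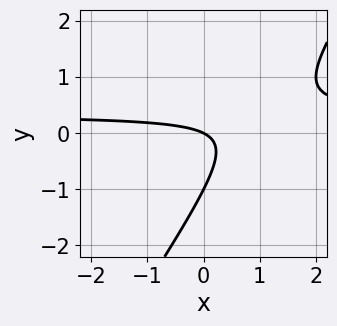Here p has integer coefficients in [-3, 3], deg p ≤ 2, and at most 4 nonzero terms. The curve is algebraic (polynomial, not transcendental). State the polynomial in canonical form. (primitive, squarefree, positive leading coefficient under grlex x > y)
deg p = 2. A generic line meets the curve in up to 2 points.
From the axis intercepts and sections: the y-axis gridline crossings are at y ∈ {-1, 0}; one x-axis crossing is at x = 0.
Assembling these constraints gives the stated polynomial.

3*x*y - 2*y^2 - x - 2*y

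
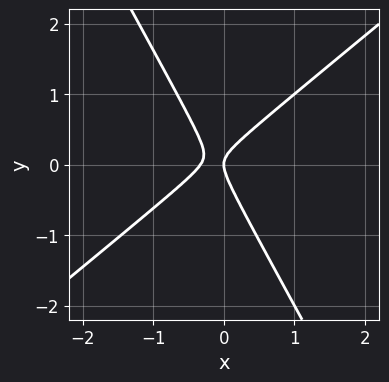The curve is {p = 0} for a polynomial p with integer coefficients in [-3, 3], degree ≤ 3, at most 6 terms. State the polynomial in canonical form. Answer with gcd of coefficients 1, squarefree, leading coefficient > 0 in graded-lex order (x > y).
First, the degree is 2 — the shape is more complex than any degree-1 curve.
Then, from the axis intercepts and sections: one x-axis crossing is at x = 0; one y-axis crossing is at y = 0.
Finally, fitting integer coefficients to these (and the overall shape) gives p.

3*x^2 - 2*x*y - 2*y^2 + x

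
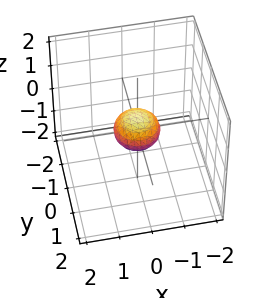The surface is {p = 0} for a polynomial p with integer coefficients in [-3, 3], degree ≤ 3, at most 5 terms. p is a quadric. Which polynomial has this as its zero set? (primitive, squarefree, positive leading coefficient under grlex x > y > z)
1. The degree is 2 — a closed, bounded, convex surface; a quadric.
2. Symmetries: rotational symmetry about the z-axis ⇒ p depends on x, y only through x² + y²; it's symmetric under z → −z, forcing even powers of z.
3. Against the integer gridlines: a circular section at z = 0 has radius between 0 and 1.
4. Solving for integer coefficients yields p as stated.

2*x^2 + 2*y^2 + 3*z^2 - 1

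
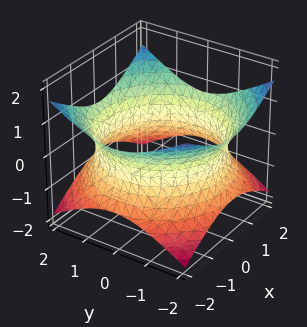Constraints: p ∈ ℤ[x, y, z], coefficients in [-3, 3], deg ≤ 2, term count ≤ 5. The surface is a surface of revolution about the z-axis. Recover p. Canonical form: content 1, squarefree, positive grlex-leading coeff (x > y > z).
(a) The degree is 2 — a generic line meets the surface in up to 2 points.
(b) Symmetry: the z-axis is an axis of rotation, so x and y enter only as x² + y².
(c) Against the integer gridlines: a circular section at z = 0 has radius between 1 and 2; the surface avoids every integer z-axis point in the box.
(d) The integer polynomial consistent with all of this is the stated p.

x^2 + y^2 - 2*z^2 - 3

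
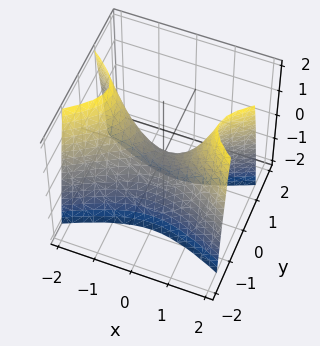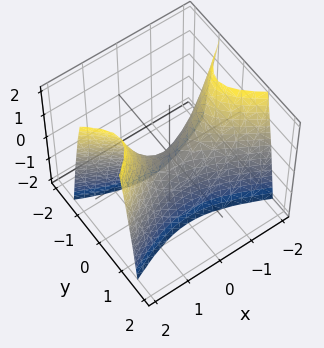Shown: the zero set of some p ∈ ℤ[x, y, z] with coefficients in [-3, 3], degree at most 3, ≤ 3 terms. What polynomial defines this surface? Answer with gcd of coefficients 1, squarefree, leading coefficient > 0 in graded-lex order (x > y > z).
x^2 - 3*y^2 - z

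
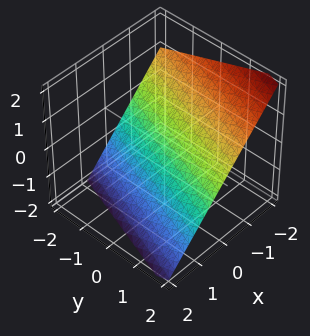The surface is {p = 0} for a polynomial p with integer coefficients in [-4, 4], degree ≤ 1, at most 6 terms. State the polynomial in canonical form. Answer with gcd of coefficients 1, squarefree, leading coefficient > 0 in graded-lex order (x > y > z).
(a) The degree is 1 — every cross-section is a straight line — this is a plane.
(b) Reading off the gridlines: it meets the y-axis at y = 2 (among the integer gridlines).
(c) Putting this together gives p.

3*x - y + 3*z + 2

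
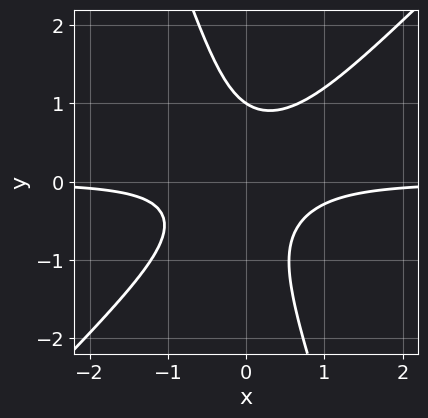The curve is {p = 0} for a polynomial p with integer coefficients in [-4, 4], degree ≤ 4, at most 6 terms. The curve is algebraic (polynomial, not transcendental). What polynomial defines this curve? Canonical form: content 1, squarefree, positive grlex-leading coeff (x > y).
3*x^2*y - 2*x*y^2 - y^3 + 1

(a) The degree is 3 — the shape is more complex than any degree-2 curve.
(b) Reading off the gridlines: one y-axis crossing is at y = 1; the curve avoids every integer x-axis point in the box.
(c) The integer polynomial consistent with all of this is the stated p.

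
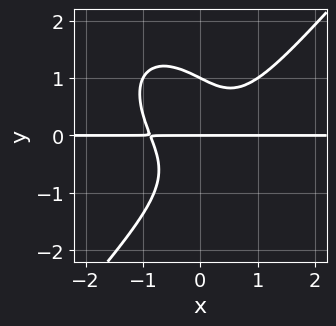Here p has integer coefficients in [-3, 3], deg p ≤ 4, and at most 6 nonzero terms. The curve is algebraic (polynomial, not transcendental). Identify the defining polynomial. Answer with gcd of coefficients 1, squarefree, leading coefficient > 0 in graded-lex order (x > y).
1. Degree: the shape is more complex than any degree-3 curve, so deg p = 4.
2. From the axis intercepts and sections: the visible x-axis segment lies entirely on the curve; among the integer gridlines, it crosses the y-axis at y ∈ {0, 1}.
3. Putting this together gives p.

3*x^3*y - 2*y^4 - 3*x*y^2 + 2*y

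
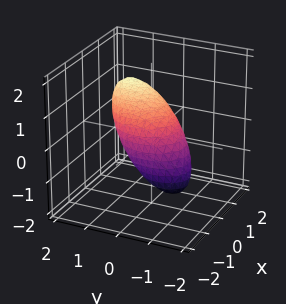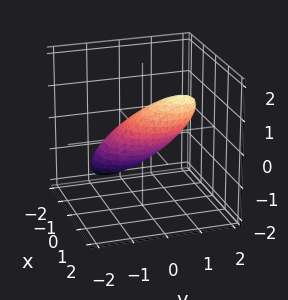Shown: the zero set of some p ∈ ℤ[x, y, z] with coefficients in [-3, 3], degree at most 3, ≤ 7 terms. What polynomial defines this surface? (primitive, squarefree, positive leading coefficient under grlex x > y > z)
3*x^2 - 3*x*z + 2*y^2 - 3*y*z + 3*z^2 - 2

Degree: no degree-1 surface has this shape, so deg p = 2.
Observable constraints: among the integer gridlines, it crosses the y-axis at y ∈ {-1, 1}.
Assembling these constraints gives the stated polynomial.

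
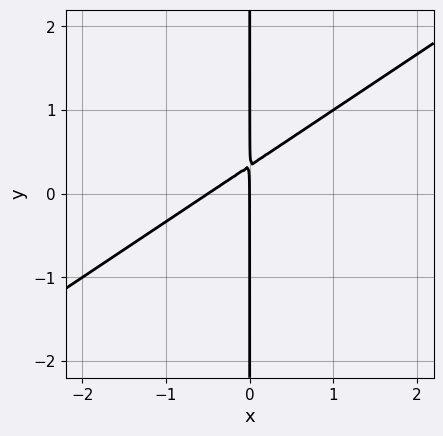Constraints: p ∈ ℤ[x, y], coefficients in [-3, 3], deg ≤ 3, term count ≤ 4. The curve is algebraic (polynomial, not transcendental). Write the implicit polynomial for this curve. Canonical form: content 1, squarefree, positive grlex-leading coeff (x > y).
1. The degree is 2 — a generic line meets the curve in up to 2 points.
2. Against the integer gridlines: every point of the y-axis in the box is on the curve; it meets the x-axis at x = 0 (among the integer gridlines).
3. Fitting integer coefficients to these (and the overall shape) gives p.

2*x^2 - 3*x*y + x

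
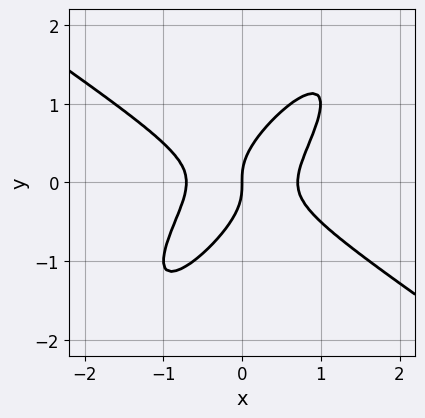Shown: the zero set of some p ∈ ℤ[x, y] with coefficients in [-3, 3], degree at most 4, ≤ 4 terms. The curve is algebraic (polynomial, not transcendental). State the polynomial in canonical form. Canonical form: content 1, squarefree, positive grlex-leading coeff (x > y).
2*x^3 - 3*x*y^2 + 2*y^3 - x

Degree: no degree-2 curve has this shape, so deg p = 3.
Reading off the gridlines: it meets the x-axis at x = 0 (among the integer gridlines); it crosses the y-axis at the gridline y = 0.
Together with the visible shape, these determine p as stated.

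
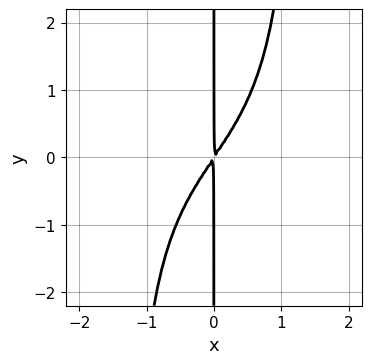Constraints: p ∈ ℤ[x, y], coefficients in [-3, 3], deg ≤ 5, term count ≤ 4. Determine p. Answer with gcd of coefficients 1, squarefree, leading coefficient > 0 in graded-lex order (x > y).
x^3*y + 3*x^2 - 2*x*y

(a) Degree: a generic line meets the curve in up to 4 points, so deg p = 4.
(b) Reading off the gridlines: every point of the y-axis in the box is on the curve.
(c) Solving for integer coefficients yields p as stated.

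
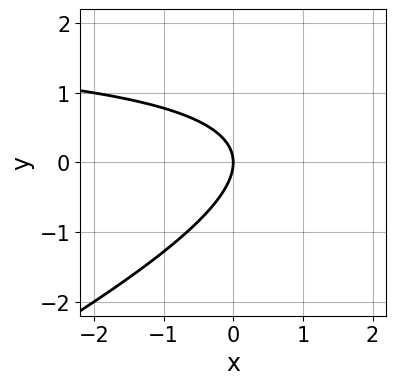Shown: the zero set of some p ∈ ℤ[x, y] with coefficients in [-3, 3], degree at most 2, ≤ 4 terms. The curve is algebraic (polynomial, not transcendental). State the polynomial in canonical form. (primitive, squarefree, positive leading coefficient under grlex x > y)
x*y - 2*y^2 - 2*x

First, deg p = 2.
Then, observable constraints: one y-axis crossing is at y = 0; it crosses the x-axis at the gridline x = 0.
Finally, the integer polynomial consistent with all of this is the stated p.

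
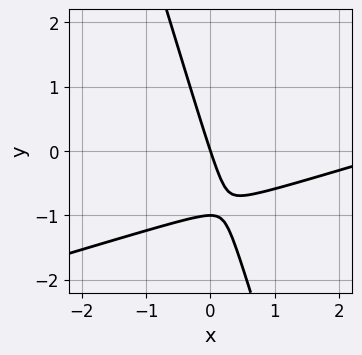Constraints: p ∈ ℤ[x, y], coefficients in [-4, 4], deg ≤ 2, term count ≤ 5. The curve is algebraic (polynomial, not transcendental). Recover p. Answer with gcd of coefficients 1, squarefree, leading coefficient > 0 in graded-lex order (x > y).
1. deg p = 2. The shape is more complex than any degree-1 curve.
2. Checking where it meets the axes: it crosses the x-axis at the gridline x = 0; among the integer gridlines, it crosses the y-axis at y ∈ {-1, 0}.
3. The integer polynomial consistent with all of this is the stated p.

x^2 - 3*x*y - y^2 - 3*x - y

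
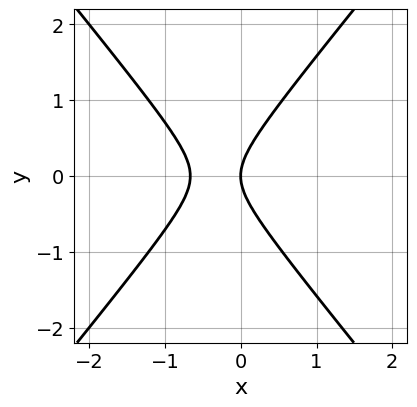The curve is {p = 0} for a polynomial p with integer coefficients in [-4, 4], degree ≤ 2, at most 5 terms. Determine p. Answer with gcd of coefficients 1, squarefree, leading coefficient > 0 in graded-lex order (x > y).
First, deg p = 2. No degree-1 curve has this shape.
Then, symmetries: the y ↦ −y reflection is a symmetry, so y appears only in even powers.
Next, from the visible intercepts: one x-axis crossing is at x = 0; it crosses the y-axis at the gridline y = 0.
Finally, putting this together gives p.

3*x^2 - 2*y^2 + 2*x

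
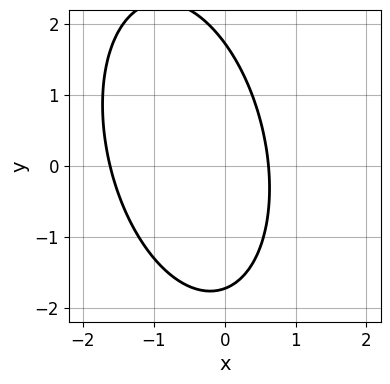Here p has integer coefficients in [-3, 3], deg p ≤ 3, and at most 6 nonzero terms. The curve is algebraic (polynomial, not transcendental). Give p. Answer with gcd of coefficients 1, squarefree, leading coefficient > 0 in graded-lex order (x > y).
3*x^2 + x*y + y^2 + 3*x - 3

1. The degree is 2 — the shape is more complex than any degree-1 curve.
2. Putting this together gives p.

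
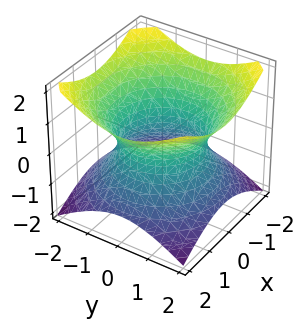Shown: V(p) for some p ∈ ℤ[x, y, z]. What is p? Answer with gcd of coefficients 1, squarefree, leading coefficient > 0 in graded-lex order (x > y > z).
First, degree: an hourglass — one-sheet hyperboloid; a quadric, so deg p = 2.
Next, symmetry: the surface is invariant under rotation about z: p = q(x² + y², z); mirror symmetry z ↦ −z ⇒ only even powers of z.
Then, reading off the gridlines: no z-intercept at any integer in the box; a circular section at z = -1 has radius between 1 and 2.
Finally, together with the visible shape, these determine p as stated.

2*x^2 + 2*y^2 - 3*z^2 - 3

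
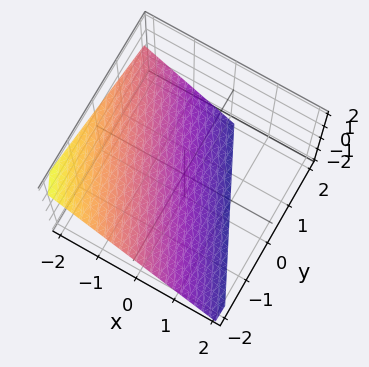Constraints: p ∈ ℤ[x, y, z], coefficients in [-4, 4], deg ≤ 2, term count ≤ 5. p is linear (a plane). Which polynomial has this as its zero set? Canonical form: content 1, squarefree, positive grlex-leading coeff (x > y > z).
2*x + y + 2*z + 2

(a) deg p = 1. Every cross-section is a straight line — this is a plane.
(b) Reading off the gridlines: one y-axis crossing is at y = -2; one z-axis crossing is at z = -1; one x-axis crossing is at x = -1.
(c) The integer polynomial consistent with all of this is the stated p.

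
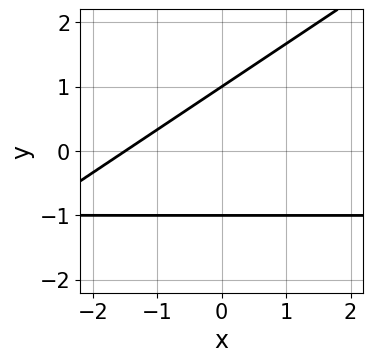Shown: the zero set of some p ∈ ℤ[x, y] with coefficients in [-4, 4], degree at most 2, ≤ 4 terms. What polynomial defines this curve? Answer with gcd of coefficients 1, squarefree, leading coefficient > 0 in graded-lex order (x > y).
2*x*y - 3*y^2 + 2*x + 3

1. Degree: no degree-1 curve has this shape, so deg p = 2.
2. Against the integer gridlines: among the integer gridlines, it crosses the y-axis at y ∈ {-1, 1}.
3. Matching integer coefficients to the picture gives p.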